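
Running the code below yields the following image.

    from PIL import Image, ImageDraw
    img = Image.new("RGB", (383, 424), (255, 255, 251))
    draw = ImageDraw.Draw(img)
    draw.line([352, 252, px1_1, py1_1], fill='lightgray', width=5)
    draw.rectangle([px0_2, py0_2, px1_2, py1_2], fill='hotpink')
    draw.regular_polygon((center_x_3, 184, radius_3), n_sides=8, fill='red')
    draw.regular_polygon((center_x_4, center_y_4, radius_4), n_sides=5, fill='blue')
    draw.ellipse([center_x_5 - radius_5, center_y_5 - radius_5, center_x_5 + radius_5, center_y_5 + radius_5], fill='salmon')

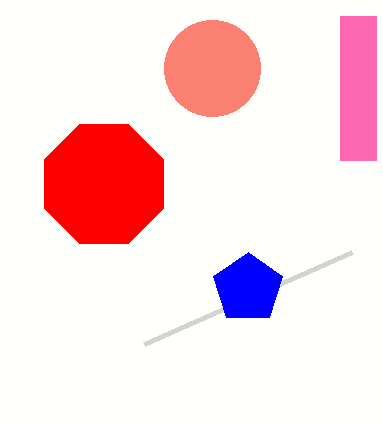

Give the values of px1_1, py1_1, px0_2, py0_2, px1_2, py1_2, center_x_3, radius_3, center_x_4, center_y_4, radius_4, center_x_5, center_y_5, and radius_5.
px1_1 = 144
py1_1 = 344
px0_2 = 340
py0_2 = 16
px1_2 = 376
py1_2 = 160
center_x_3 = 104
radius_3 = 64
center_x_4 = 248
center_y_4 = 288
radius_4 = 36
center_x_5 = 212
center_y_5 = 68
radius_5 = 48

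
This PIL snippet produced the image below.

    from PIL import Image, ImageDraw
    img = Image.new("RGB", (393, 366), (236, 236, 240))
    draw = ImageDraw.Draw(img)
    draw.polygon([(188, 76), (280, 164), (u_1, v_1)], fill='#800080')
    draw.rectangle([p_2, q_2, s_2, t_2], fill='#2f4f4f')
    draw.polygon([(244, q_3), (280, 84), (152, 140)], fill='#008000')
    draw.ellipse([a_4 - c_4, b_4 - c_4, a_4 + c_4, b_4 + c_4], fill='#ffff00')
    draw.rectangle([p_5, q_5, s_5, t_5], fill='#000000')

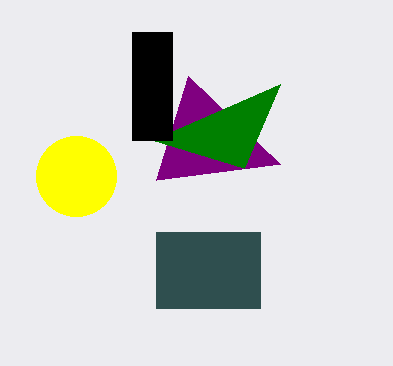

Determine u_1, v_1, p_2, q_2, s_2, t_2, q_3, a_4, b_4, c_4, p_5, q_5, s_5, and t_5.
u_1 = 156, v_1 = 180, p_2 = 156, q_2 = 232, s_2 = 260, t_2 = 308, q_3 = 168, a_4 = 76, b_4 = 176, c_4 = 40, p_5 = 132, q_5 = 32, s_5 = 172, t_5 = 140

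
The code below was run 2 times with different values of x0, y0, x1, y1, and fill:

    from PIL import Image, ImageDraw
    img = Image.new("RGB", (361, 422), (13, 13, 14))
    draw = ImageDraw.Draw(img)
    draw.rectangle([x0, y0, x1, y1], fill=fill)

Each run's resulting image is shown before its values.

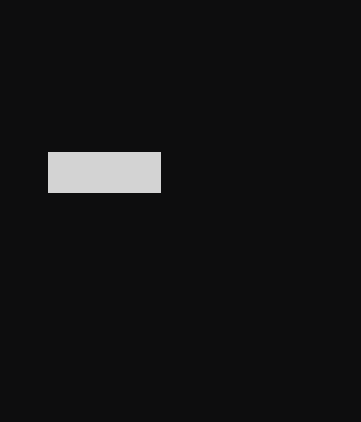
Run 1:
x0 = 48; y0 = 152; x1 = 160; y1 = 192; fill = 'lightgray'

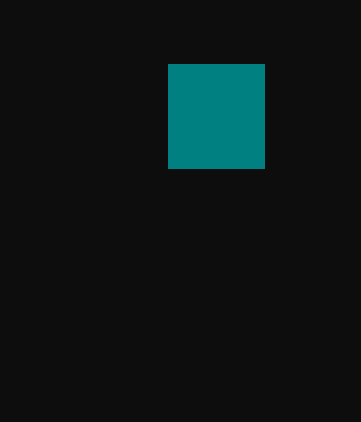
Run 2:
x0 = 168, y0 = 64, x1 = 264, y1 = 168, fill = 'teal'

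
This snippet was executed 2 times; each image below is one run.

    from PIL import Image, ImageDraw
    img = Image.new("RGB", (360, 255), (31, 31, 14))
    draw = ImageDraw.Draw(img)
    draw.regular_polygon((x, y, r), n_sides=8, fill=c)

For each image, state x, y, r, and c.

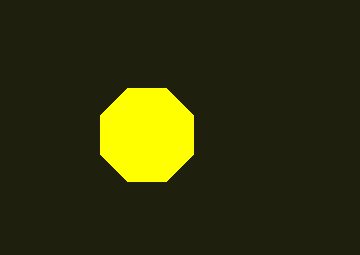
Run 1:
x = 147
y = 135
r = 50
c = 'yellow'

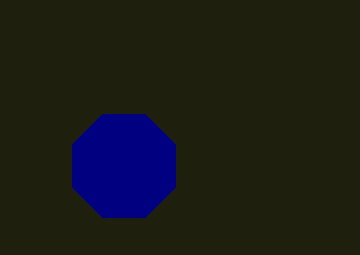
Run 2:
x = 124; y = 166; r = 56; c = 'navy'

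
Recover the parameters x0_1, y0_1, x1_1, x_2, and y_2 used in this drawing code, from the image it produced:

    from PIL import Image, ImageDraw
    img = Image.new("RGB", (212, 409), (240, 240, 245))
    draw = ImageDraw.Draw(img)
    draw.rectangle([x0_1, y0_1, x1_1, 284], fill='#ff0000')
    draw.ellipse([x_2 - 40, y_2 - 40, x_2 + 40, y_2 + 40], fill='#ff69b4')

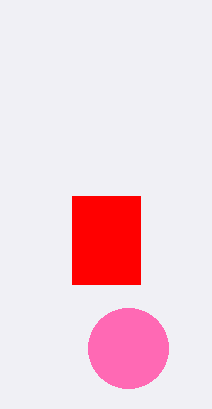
x0_1 = 72, y0_1 = 196, x1_1 = 140, x_2 = 128, y_2 = 348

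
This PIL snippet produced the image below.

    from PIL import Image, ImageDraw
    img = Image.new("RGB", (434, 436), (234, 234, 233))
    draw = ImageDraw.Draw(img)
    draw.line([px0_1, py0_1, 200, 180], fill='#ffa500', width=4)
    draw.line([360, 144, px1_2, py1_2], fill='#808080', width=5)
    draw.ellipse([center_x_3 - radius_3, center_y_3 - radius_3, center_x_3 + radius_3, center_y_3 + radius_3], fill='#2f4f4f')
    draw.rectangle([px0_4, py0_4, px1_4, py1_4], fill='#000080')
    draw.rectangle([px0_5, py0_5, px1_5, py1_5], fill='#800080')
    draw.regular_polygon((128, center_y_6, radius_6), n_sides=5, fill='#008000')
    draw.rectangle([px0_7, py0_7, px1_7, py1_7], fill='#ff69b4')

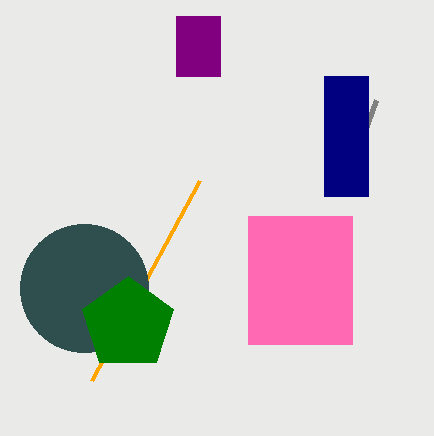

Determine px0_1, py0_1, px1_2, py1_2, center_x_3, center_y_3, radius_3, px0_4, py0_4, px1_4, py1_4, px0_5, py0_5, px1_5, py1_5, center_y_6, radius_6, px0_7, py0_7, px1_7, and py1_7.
px0_1 = 92, py0_1 = 380, px1_2 = 376, py1_2 = 100, center_x_3 = 84, center_y_3 = 288, radius_3 = 64, px0_4 = 324, py0_4 = 76, px1_4 = 368, py1_4 = 196, px0_5 = 176, py0_5 = 16, px1_5 = 220, py1_5 = 76, center_y_6 = 324, radius_6 = 48, px0_7 = 248, py0_7 = 216, px1_7 = 352, py1_7 = 344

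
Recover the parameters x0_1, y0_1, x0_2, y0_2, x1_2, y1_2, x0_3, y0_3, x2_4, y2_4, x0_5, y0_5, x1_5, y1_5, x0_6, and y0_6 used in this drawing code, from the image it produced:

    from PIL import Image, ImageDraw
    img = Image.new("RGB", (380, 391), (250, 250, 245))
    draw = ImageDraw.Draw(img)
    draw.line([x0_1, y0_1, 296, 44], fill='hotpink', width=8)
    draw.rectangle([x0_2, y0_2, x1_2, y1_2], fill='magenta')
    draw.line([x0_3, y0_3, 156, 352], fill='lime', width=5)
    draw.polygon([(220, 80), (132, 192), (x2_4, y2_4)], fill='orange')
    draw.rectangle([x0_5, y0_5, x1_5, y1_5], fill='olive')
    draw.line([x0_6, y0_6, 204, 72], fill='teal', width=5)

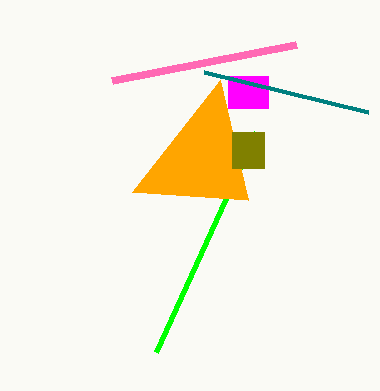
x0_1 = 112; y0_1 = 80; x0_2 = 228; y0_2 = 76; x1_2 = 268; y1_2 = 108; x0_3 = 256; y0_3 = 132; x2_4 = 248; y2_4 = 200; x0_5 = 232; y0_5 = 132; x1_5 = 264; y1_5 = 168; x0_6 = 368; y0_6 = 112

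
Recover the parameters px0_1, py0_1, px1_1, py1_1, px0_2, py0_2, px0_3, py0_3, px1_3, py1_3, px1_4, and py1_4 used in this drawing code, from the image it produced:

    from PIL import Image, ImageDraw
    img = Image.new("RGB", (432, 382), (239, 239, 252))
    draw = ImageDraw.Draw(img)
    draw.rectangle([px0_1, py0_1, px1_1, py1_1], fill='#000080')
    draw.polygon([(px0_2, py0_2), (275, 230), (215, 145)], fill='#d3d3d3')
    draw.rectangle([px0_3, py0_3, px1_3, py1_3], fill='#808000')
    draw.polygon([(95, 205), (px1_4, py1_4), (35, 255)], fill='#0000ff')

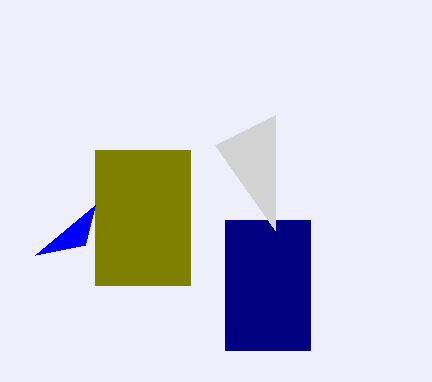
px0_1 = 225; py0_1 = 220; px1_1 = 310; py1_1 = 350; px0_2 = 275; py0_2 = 115; px0_3 = 95; py0_3 = 150; px1_3 = 190; py1_3 = 285; px1_4 = 85; py1_4 = 245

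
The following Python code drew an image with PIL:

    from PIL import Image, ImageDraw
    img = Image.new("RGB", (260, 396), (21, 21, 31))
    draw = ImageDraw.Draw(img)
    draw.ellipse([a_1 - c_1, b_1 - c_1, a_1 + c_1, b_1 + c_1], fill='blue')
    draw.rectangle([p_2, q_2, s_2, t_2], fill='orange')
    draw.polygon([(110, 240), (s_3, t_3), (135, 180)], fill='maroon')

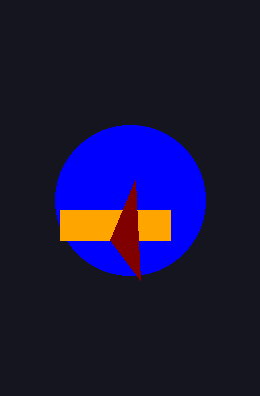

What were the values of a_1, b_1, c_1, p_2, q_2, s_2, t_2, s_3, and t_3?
a_1 = 130
b_1 = 200
c_1 = 75
p_2 = 60
q_2 = 210
s_2 = 170
t_2 = 240
s_3 = 140
t_3 = 280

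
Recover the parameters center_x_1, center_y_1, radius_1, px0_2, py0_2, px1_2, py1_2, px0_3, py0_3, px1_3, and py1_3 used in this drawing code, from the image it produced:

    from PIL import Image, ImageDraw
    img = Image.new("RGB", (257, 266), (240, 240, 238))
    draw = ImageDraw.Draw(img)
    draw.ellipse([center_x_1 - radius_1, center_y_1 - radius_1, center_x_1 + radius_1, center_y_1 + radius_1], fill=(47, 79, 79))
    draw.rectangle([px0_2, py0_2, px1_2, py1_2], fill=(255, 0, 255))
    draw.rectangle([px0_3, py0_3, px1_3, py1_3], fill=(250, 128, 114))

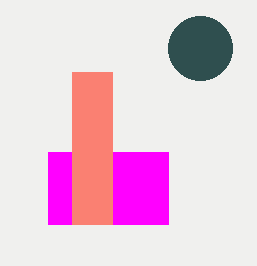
center_x_1 = 200; center_y_1 = 48; radius_1 = 32; px0_2 = 48; py0_2 = 152; px1_2 = 168; py1_2 = 224; px0_3 = 72; py0_3 = 72; px1_3 = 112; py1_3 = 224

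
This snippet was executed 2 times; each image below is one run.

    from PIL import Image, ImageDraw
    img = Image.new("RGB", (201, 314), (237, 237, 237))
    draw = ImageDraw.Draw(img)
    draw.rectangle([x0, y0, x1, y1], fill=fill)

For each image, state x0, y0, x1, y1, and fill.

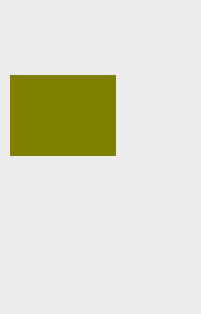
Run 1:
x0 = 10
y0 = 75
x1 = 115
y1 = 155
fill = 'olive'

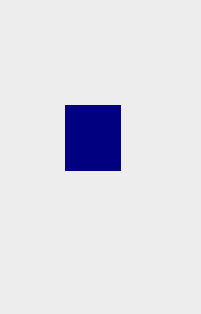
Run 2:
x0 = 65; y0 = 105; x1 = 120; y1 = 170; fill = 'navy'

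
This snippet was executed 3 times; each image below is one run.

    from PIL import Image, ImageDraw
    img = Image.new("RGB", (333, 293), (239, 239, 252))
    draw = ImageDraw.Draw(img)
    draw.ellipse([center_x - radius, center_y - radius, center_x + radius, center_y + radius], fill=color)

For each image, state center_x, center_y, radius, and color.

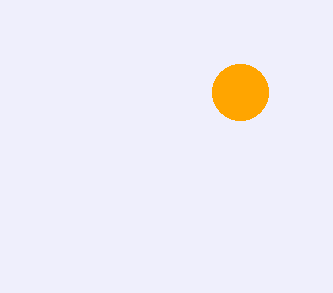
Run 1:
center_x = 240, center_y = 92, radius = 28, color = 'orange'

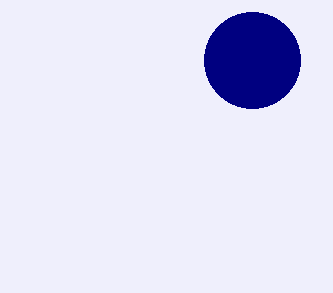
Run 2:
center_x = 252
center_y = 60
radius = 48
color = 'navy'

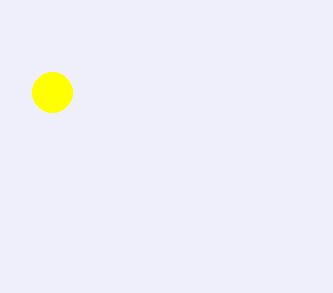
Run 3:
center_x = 52, center_y = 92, radius = 20, color = 'yellow'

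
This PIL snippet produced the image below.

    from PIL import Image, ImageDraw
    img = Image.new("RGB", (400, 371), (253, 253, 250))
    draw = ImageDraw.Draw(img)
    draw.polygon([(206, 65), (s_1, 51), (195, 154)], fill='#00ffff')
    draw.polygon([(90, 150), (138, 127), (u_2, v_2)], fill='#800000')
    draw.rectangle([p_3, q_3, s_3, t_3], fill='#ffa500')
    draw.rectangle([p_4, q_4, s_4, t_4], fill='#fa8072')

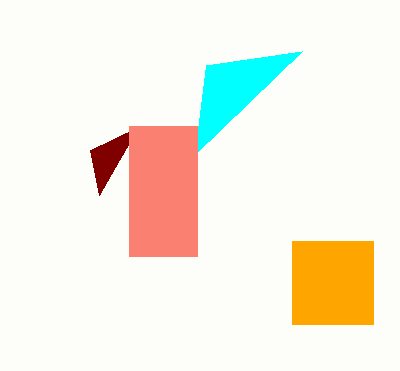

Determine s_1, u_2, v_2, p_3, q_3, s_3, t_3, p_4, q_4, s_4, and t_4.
s_1 = 302; u_2 = 99; v_2 = 195; p_3 = 292; q_3 = 241; s_3 = 373; t_3 = 324; p_4 = 129; q_4 = 126; s_4 = 197; t_4 = 256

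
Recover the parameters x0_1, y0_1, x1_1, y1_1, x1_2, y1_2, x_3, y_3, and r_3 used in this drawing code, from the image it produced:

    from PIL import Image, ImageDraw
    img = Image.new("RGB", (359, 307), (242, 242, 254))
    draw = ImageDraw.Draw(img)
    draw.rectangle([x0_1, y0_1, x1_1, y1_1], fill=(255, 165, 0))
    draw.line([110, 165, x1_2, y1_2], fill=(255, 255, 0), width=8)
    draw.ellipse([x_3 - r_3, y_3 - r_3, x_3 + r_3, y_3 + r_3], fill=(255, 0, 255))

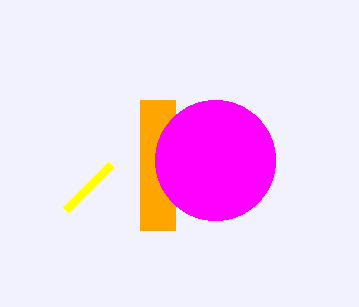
x0_1 = 140; y0_1 = 100; x1_1 = 175; y1_1 = 230; x1_2 = 65; y1_2 = 210; x_3 = 215; y_3 = 160; r_3 = 60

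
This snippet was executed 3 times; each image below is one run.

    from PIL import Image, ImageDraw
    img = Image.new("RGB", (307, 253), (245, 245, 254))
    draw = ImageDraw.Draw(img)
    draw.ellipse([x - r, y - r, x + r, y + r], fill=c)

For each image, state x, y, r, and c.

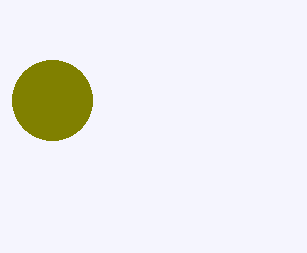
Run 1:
x = 52; y = 100; r = 40; c = 'olive'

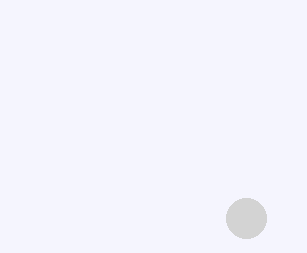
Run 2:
x = 246
y = 218
r = 20
c = 'lightgray'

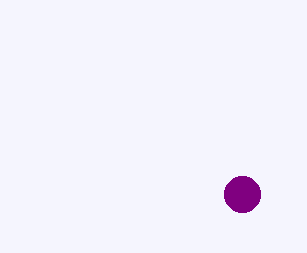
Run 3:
x = 242, y = 194, r = 18, c = 'purple'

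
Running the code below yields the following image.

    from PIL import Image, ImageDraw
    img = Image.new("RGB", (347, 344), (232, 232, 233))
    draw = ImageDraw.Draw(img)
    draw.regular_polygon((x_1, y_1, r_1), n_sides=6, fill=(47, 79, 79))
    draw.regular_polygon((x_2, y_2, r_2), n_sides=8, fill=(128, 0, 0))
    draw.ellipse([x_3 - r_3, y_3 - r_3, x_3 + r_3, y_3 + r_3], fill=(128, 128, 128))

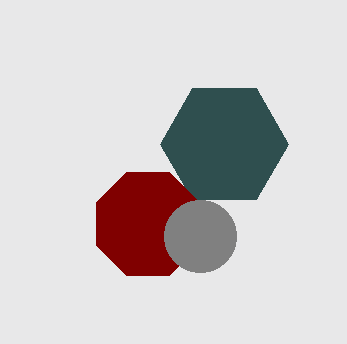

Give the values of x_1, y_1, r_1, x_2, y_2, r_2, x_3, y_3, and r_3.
x_1 = 224; y_1 = 144; r_1 = 64; x_2 = 148; y_2 = 224; r_2 = 56; x_3 = 200; y_3 = 236; r_3 = 36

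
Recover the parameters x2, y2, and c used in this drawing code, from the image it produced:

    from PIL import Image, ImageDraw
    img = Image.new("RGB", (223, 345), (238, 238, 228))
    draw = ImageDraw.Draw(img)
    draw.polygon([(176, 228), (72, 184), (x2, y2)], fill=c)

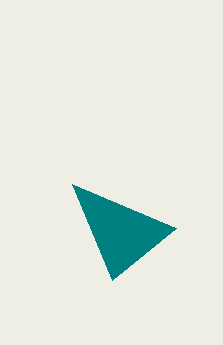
x2 = 112, y2 = 280, c = 'teal'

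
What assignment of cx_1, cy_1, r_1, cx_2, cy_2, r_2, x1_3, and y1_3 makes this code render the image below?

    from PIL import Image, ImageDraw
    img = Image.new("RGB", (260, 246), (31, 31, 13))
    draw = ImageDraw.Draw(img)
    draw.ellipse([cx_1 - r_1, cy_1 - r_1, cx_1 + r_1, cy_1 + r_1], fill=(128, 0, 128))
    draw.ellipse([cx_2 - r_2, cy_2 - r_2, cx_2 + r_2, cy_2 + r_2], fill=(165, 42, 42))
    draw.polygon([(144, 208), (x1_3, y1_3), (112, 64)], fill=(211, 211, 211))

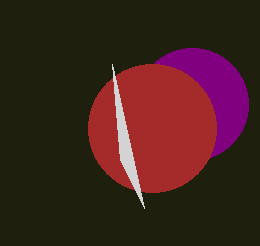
cx_1 = 192, cy_1 = 104, r_1 = 56, cx_2 = 152, cy_2 = 128, r_2 = 64, x1_3 = 120, y1_3 = 160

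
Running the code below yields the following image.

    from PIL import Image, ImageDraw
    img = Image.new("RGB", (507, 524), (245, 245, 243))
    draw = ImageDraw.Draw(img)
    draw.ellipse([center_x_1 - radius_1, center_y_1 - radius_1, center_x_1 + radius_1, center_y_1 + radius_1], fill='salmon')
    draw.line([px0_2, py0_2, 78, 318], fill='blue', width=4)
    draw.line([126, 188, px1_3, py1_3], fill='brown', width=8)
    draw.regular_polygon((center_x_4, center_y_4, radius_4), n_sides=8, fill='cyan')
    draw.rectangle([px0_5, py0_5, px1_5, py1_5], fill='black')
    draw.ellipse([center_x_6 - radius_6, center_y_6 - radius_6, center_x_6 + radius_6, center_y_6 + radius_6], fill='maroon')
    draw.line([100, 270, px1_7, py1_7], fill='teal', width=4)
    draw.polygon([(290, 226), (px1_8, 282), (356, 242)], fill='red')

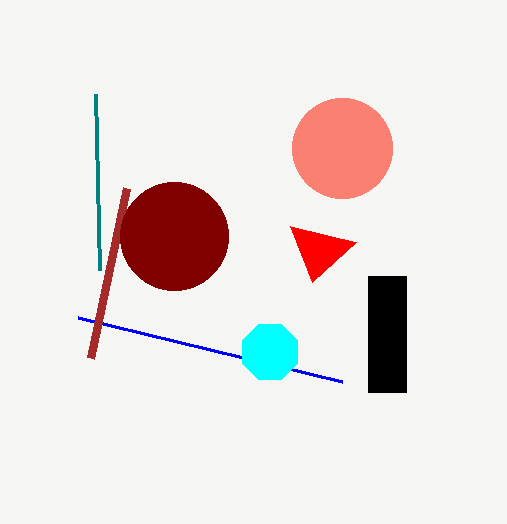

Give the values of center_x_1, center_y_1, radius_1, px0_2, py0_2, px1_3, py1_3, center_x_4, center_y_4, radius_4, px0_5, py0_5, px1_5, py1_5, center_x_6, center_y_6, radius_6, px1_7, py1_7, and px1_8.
center_x_1 = 342, center_y_1 = 148, radius_1 = 50, px0_2 = 342, py0_2 = 382, px1_3 = 90, py1_3 = 358, center_x_4 = 270, center_y_4 = 352, radius_4 = 30, px0_5 = 368, py0_5 = 276, px1_5 = 406, py1_5 = 392, center_x_6 = 174, center_y_6 = 236, radius_6 = 54, px1_7 = 96, py1_7 = 94, px1_8 = 312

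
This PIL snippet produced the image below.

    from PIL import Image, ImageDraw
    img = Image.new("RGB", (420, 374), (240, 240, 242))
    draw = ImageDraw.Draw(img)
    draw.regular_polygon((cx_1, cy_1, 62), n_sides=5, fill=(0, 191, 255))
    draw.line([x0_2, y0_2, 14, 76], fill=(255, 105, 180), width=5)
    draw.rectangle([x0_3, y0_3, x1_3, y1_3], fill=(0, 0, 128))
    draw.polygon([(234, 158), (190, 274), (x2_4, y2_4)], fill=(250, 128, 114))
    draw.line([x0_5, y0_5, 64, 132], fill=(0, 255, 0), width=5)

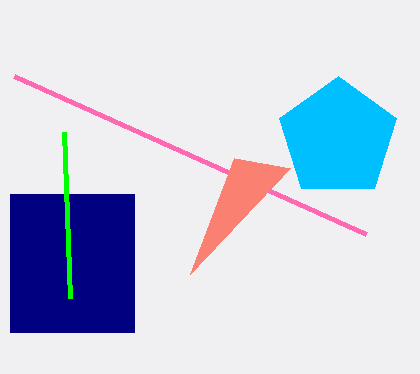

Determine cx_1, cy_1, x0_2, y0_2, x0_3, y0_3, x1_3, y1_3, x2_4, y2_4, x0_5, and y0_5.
cx_1 = 338
cy_1 = 138
x0_2 = 366
y0_2 = 234
x0_3 = 10
y0_3 = 194
x1_3 = 134
y1_3 = 332
x2_4 = 290
y2_4 = 168
x0_5 = 70
y0_5 = 298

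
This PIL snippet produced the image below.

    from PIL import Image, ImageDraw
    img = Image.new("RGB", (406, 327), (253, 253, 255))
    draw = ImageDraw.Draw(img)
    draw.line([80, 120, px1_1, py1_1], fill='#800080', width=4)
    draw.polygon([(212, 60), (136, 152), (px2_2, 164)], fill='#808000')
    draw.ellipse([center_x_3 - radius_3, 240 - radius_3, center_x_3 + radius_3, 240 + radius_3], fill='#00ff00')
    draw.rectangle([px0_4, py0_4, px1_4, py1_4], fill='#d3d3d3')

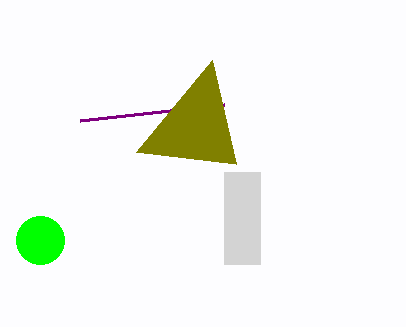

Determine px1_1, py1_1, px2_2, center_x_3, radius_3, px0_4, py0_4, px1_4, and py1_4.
px1_1 = 224
py1_1 = 104
px2_2 = 236
center_x_3 = 40
radius_3 = 24
px0_4 = 224
py0_4 = 172
px1_4 = 260
py1_4 = 264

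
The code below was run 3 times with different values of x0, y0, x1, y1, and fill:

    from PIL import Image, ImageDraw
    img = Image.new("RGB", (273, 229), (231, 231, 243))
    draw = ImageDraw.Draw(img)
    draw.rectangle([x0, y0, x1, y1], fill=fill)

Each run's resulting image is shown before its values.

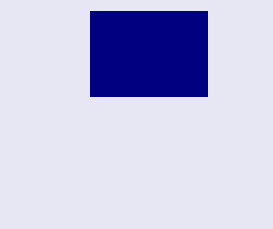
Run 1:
x0 = 90, y0 = 11, x1 = 207, y1 = 96, fill = 'navy'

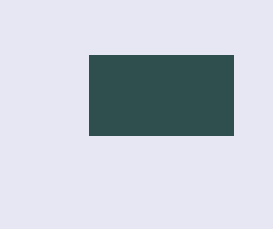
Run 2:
x0 = 89
y0 = 55
x1 = 233
y1 = 135
fill = 'darkslategray'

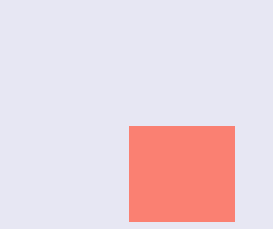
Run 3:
x0 = 129
y0 = 126
x1 = 234
y1 = 221
fill = 'salmon'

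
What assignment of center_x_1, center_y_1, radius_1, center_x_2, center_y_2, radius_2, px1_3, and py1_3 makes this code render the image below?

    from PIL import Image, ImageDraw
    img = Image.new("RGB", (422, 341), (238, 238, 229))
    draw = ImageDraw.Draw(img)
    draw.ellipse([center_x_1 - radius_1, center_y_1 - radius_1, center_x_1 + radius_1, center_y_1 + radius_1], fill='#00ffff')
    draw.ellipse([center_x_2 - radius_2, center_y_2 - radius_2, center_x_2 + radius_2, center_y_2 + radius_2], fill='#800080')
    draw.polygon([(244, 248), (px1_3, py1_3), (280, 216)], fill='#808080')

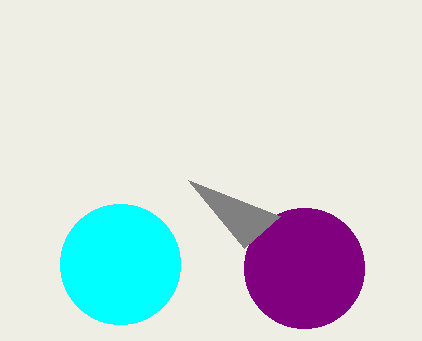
center_x_1 = 120
center_y_1 = 264
radius_1 = 60
center_x_2 = 304
center_y_2 = 268
radius_2 = 60
px1_3 = 188
py1_3 = 180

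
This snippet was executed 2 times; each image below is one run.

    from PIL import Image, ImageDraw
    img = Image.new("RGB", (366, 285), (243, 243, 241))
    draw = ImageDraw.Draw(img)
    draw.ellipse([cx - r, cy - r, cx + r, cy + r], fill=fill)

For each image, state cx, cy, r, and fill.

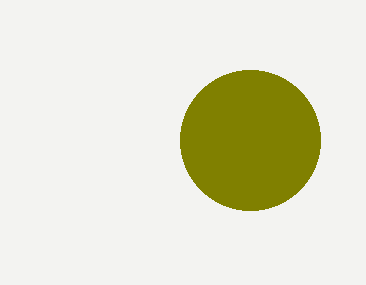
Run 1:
cx = 250
cy = 140
r = 70
fill = 'olive'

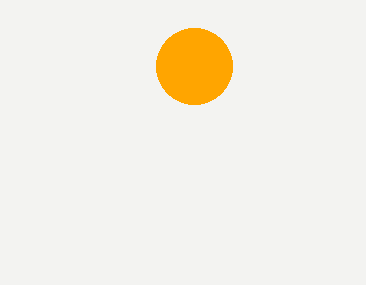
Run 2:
cx = 194; cy = 66; r = 38; fill = 'orange'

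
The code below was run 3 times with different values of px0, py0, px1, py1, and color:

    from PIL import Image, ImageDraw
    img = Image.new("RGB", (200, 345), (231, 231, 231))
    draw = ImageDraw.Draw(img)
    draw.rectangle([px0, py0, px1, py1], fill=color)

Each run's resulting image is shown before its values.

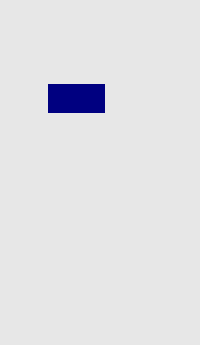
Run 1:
px0 = 48
py0 = 84
px1 = 104
py1 = 112
color = 'navy'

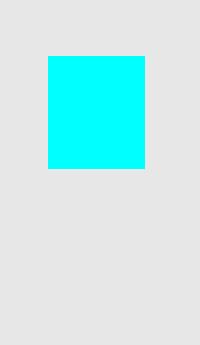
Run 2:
px0 = 48; py0 = 56; px1 = 144; py1 = 168; color = 'cyan'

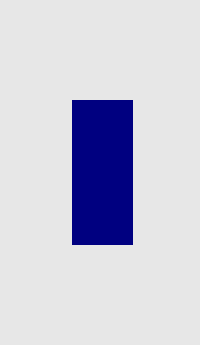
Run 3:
px0 = 72, py0 = 100, px1 = 132, py1 = 244, color = 'navy'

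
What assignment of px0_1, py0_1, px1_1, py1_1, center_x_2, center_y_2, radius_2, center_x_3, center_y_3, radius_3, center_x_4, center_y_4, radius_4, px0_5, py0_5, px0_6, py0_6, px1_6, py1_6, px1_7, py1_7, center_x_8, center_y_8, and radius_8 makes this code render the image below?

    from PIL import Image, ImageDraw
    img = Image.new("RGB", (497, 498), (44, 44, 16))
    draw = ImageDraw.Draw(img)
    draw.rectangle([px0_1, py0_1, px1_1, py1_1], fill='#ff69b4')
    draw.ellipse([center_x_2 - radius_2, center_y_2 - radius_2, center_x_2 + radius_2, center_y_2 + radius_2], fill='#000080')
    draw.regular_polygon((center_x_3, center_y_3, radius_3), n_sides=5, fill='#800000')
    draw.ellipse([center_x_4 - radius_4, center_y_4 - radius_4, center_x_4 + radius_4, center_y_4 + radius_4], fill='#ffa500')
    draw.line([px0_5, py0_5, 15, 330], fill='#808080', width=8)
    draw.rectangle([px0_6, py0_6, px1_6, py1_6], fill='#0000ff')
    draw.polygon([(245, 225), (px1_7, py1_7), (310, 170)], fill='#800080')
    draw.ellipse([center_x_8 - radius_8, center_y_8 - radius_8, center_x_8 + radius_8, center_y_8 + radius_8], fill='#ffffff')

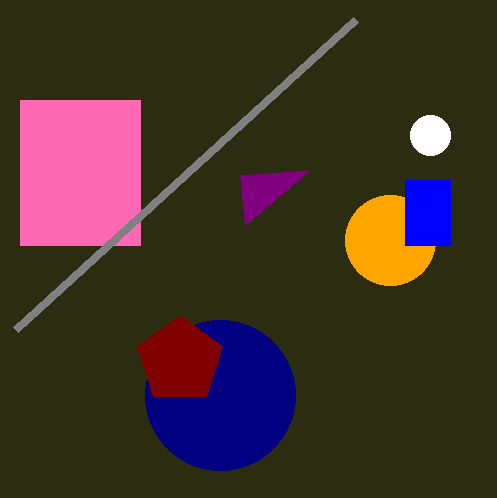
px0_1 = 20, py0_1 = 100, px1_1 = 140, py1_1 = 245, center_x_2 = 220, center_y_2 = 395, radius_2 = 75, center_x_3 = 180, center_y_3 = 360, radius_3 = 45, center_x_4 = 390, center_y_4 = 240, radius_4 = 45, px0_5 = 355, py0_5 = 20, px0_6 = 405, py0_6 = 180, px1_6 = 450, py1_6 = 245, px1_7 = 240, py1_7 = 175, center_x_8 = 430, center_y_8 = 135, radius_8 = 20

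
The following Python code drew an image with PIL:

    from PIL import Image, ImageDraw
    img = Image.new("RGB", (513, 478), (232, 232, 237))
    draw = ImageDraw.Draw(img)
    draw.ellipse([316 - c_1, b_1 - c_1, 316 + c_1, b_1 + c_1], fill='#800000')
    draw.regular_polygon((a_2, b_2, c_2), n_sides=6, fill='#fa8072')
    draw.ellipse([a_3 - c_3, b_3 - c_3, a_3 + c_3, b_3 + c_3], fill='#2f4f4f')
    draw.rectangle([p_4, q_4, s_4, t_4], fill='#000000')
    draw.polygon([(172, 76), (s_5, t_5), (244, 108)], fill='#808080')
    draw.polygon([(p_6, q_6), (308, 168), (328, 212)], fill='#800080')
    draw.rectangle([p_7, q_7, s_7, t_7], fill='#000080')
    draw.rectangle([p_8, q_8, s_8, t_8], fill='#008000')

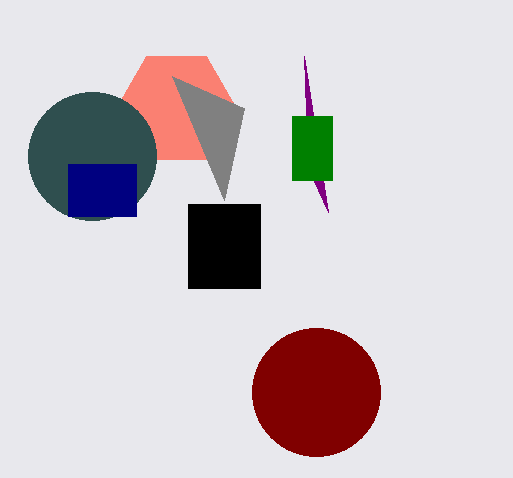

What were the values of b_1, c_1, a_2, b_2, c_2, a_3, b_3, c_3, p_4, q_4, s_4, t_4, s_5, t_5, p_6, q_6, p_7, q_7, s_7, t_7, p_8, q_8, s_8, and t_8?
b_1 = 392, c_1 = 64, a_2 = 176, b_2 = 108, c_2 = 60, a_3 = 92, b_3 = 156, c_3 = 64, p_4 = 188, q_4 = 204, s_4 = 260, t_4 = 288, s_5 = 224, t_5 = 200, p_6 = 304, q_6 = 56, p_7 = 68, q_7 = 164, s_7 = 136, t_7 = 216, p_8 = 292, q_8 = 116, s_8 = 332, t_8 = 180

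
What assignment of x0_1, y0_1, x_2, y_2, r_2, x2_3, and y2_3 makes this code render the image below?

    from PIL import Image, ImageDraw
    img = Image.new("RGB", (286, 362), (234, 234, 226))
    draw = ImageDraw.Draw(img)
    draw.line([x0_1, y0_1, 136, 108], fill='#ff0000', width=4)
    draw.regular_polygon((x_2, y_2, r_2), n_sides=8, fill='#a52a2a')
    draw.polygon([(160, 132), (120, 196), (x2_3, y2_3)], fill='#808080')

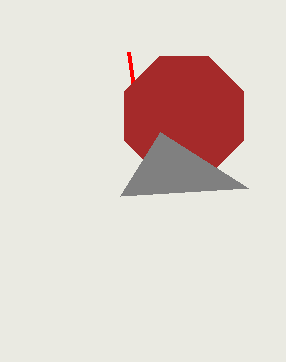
x0_1 = 128, y0_1 = 52, x_2 = 184, y_2 = 116, r_2 = 64, x2_3 = 248, y2_3 = 188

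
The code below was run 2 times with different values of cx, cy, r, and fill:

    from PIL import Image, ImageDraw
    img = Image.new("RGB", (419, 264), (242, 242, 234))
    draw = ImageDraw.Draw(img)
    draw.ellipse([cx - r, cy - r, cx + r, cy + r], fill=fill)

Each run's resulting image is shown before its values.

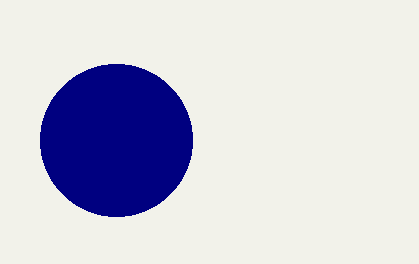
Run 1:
cx = 116, cy = 140, r = 76, fill = 'navy'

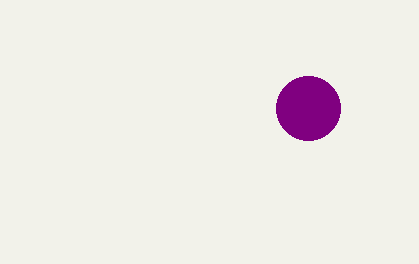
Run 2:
cx = 308, cy = 108, r = 32, fill = 'purple'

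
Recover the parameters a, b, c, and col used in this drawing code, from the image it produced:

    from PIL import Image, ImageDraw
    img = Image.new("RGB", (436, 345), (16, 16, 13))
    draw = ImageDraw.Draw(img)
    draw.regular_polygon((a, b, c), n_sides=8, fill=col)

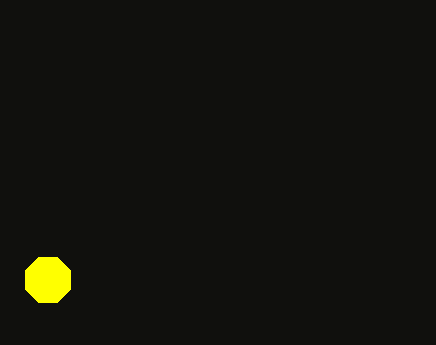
a = 48, b = 280, c = 24, col = 'yellow'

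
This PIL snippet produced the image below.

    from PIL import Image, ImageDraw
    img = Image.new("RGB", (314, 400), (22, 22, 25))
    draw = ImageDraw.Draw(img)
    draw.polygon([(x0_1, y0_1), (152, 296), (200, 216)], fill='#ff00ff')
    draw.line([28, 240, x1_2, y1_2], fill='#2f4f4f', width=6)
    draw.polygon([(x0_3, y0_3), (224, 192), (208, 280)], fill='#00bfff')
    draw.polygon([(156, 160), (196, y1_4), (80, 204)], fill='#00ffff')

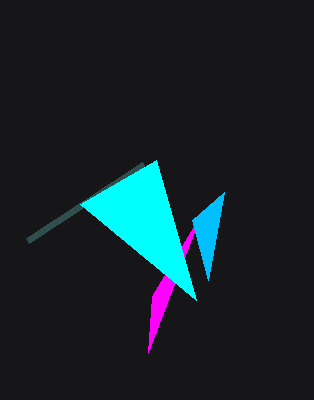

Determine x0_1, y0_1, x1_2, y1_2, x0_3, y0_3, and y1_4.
x0_1 = 148, y0_1 = 352, x1_2 = 144, y1_2 = 164, x0_3 = 192, y0_3 = 220, y1_4 = 300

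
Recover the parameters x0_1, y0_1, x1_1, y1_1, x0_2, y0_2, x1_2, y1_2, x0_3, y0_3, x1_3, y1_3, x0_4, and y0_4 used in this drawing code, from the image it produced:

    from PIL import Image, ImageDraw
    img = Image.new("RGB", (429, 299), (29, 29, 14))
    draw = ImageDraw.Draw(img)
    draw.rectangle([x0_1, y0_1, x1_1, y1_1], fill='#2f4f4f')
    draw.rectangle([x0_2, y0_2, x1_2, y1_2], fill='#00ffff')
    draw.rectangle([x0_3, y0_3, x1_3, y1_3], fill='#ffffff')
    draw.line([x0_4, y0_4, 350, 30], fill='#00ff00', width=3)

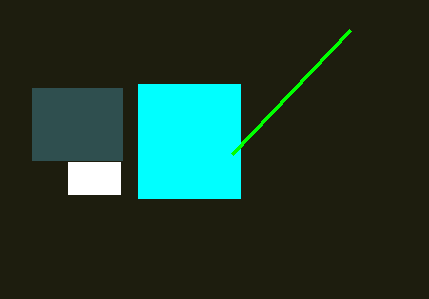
x0_1 = 32, y0_1 = 88, x1_1 = 122, y1_1 = 160, x0_2 = 138, y0_2 = 84, x1_2 = 240, y1_2 = 198, x0_3 = 68, y0_3 = 162, x1_3 = 120, y1_3 = 194, x0_4 = 232, y0_4 = 154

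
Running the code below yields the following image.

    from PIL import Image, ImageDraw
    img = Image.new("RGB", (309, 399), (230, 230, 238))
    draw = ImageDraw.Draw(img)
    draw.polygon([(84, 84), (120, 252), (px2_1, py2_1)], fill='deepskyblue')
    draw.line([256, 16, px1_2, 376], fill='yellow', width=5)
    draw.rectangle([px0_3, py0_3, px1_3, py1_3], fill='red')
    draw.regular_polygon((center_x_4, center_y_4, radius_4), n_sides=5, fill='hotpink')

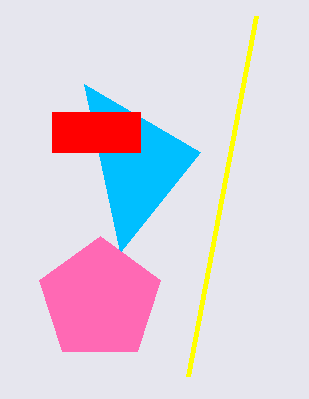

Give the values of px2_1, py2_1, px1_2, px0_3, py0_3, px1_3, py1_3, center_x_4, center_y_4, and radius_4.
px2_1 = 200; py2_1 = 152; px1_2 = 188; px0_3 = 52; py0_3 = 112; px1_3 = 140; py1_3 = 152; center_x_4 = 100; center_y_4 = 300; radius_4 = 64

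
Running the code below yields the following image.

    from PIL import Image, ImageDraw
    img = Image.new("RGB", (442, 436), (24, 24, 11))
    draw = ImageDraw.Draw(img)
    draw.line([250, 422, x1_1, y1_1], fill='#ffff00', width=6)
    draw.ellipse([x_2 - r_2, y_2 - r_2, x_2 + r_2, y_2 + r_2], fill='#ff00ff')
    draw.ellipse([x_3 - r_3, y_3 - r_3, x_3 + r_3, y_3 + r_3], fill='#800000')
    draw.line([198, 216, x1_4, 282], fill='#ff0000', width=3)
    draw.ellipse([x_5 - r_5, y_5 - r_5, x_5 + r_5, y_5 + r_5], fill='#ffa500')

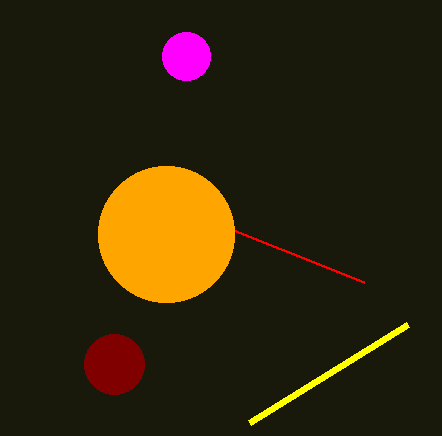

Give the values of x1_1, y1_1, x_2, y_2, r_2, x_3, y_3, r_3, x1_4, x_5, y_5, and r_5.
x1_1 = 408, y1_1 = 324, x_2 = 186, y_2 = 56, r_2 = 24, x_3 = 114, y_3 = 364, r_3 = 30, x1_4 = 364, x_5 = 166, y_5 = 234, r_5 = 68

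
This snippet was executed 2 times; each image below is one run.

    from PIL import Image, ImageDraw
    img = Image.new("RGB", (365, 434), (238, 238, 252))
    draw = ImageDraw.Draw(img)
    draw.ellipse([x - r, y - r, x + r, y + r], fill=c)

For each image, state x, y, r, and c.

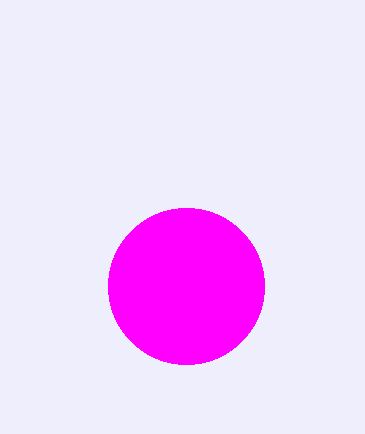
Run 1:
x = 186
y = 286
r = 78
c = 'magenta'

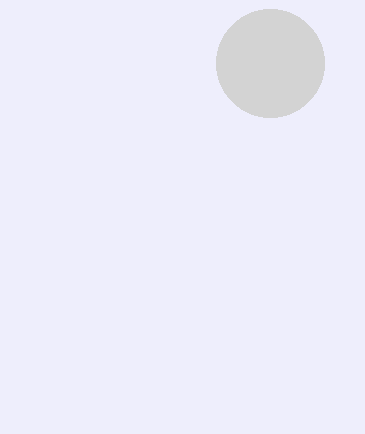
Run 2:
x = 270; y = 63; r = 54; c = 'lightgray'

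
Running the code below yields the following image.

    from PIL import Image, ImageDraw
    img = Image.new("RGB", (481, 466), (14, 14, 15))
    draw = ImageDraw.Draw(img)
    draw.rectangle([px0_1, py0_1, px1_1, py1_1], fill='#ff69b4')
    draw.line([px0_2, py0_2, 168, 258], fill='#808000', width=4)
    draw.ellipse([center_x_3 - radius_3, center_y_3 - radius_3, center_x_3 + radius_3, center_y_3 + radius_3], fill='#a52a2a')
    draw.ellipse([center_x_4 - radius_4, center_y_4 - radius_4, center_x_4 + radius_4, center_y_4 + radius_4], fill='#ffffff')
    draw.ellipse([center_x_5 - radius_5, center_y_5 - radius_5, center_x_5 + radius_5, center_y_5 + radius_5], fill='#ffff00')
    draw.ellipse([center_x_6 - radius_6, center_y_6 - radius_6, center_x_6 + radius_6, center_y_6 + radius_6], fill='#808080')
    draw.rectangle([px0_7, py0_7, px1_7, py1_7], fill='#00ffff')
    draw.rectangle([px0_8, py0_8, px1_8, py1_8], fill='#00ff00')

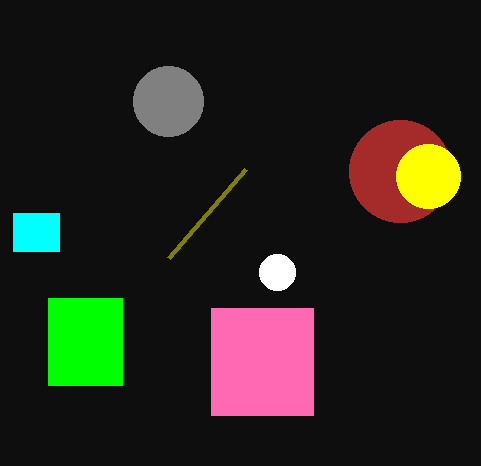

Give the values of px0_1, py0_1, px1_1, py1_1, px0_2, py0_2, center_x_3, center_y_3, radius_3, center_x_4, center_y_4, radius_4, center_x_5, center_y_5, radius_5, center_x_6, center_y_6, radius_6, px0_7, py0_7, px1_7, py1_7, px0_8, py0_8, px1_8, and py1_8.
px0_1 = 211; py0_1 = 308; px1_1 = 313; py1_1 = 415; px0_2 = 245; py0_2 = 169; center_x_3 = 400; center_y_3 = 171; radius_3 = 51; center_x_4 = 277; center_y_4 = 272; radius_4 = 18; center_x_5 = 428; center_y_5 = 176; radius_5 = 32; center_x_6 = 168; center_y_6 = 101; radius_6 = 35; px0_7 = 13; py0_7 = 213; px1_7 = 59; py1_7 = 251; px0_8 = 48; py0_8 = 298; px1_8 = 122; py1_8 = 385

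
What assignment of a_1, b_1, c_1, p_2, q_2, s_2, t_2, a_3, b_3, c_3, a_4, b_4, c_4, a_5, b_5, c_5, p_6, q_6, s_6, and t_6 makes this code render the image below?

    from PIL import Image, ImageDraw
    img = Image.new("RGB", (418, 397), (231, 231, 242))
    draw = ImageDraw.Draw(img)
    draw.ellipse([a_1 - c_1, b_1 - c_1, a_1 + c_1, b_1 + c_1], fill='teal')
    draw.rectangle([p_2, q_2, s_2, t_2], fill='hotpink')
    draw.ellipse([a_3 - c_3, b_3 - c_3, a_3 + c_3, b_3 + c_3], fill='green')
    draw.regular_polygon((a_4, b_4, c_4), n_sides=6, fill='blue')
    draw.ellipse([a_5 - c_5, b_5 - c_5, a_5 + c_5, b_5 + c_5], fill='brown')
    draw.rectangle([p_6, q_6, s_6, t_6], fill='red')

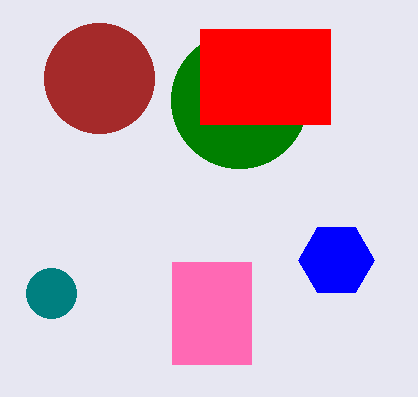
a_1 = 51
b_1 = 293
c_1 = 25
p_2 = 172
q_2 = 262
s_2 = 251
t_2 = 364
a_3 = 239
b_3 = 100
c_3 = 68
a_4 = 336
b_4 = 260
c_4 = 38
a_5 = 99
b_5 = 78
c_5 = 55
p_6 = 200
q_6 = 29
s_6 = 330
t_6 = 124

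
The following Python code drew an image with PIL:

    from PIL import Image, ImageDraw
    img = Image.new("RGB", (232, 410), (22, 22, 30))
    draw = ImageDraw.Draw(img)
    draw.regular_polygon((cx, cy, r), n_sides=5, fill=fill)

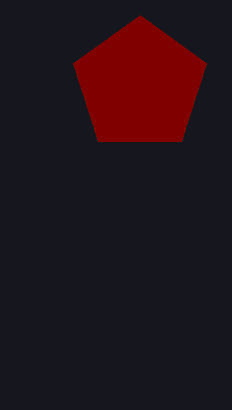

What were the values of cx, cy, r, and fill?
cx = 140; cy = 85; r = 70; fill = 'maroon'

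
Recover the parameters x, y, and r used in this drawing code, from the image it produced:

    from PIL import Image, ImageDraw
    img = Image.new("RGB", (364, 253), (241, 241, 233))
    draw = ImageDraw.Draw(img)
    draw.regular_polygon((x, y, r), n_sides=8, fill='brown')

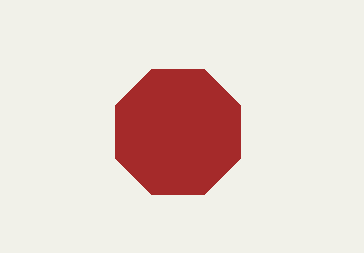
x = 178
y = 132
r = 68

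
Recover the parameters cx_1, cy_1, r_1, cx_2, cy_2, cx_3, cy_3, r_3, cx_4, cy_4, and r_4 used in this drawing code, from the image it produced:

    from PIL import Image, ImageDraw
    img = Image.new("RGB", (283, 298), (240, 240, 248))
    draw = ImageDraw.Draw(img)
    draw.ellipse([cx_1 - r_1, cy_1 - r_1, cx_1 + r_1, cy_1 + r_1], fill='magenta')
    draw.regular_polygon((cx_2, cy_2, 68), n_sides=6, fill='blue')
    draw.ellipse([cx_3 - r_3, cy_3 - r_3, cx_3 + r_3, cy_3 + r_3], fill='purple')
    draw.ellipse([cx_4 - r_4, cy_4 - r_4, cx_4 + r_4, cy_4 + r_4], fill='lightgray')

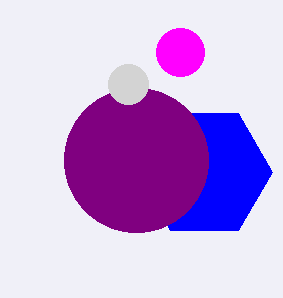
cx_1 = 180
cy_1 = 52
r_1 = 24
cx_2 = 204
cy_2 = 172
cx_3 = 136
cy_3 = 160
r_3 = 72
cx_4 = 128
cy_4 = 84
r_4 = 20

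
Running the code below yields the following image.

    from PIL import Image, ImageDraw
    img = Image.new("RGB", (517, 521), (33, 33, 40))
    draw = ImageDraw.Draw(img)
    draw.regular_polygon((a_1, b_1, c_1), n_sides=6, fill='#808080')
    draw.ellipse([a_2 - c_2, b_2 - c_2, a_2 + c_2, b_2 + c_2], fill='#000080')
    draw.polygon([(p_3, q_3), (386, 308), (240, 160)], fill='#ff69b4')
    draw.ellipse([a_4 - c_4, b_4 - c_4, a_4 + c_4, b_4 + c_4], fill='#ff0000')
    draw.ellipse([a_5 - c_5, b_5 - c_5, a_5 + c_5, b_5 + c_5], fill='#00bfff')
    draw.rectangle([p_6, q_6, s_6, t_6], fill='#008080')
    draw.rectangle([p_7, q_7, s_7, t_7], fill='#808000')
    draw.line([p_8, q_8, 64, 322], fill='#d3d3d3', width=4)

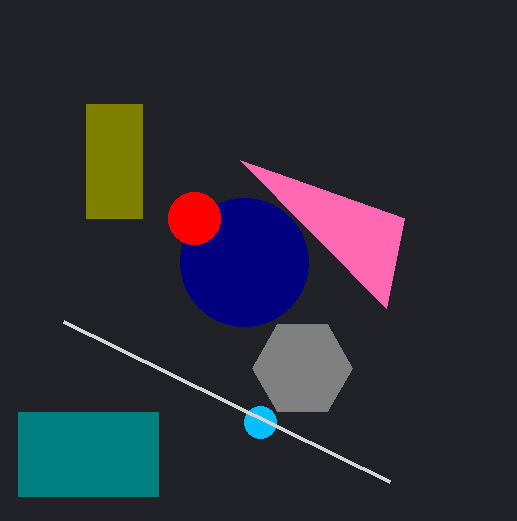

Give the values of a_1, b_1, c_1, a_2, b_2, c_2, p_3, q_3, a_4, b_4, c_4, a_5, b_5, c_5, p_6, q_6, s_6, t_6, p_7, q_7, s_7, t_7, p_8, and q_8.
a_1 = 302; b_1 = 368; c_1 = 50; a_2 = 244; b_2 = 262; c_2 = 64; p_3 = 404; q_3 = 218; a_4 = 194; b_4 = 218; c_4 = 26; a_5 = 260; b_5 = 422; c_5 = 16; p_6 = 18; q_6 = 412; s_6 = 158; t_6 = 496; p_7 = 86; q_7 = 104; s_7 = 142; t_7 = 218; p_8 = 390; q_8 = 482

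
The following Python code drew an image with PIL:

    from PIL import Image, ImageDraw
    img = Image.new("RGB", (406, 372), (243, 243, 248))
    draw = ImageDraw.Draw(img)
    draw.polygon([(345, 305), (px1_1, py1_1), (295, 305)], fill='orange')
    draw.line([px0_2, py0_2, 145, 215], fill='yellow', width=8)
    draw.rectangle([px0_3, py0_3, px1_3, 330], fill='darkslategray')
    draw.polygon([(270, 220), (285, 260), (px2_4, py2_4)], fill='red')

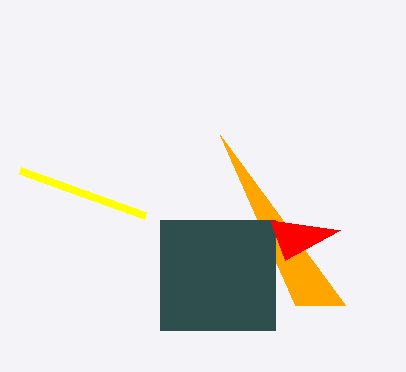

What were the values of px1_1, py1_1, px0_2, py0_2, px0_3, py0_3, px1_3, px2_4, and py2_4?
px1_1 = 220, py1_1 = 135, px0_2 = 20, py0_2 = 170, px0_3 = 160, py0_3 = 220, px1_3 = 275, px2_4 = 340, py2_4 = 230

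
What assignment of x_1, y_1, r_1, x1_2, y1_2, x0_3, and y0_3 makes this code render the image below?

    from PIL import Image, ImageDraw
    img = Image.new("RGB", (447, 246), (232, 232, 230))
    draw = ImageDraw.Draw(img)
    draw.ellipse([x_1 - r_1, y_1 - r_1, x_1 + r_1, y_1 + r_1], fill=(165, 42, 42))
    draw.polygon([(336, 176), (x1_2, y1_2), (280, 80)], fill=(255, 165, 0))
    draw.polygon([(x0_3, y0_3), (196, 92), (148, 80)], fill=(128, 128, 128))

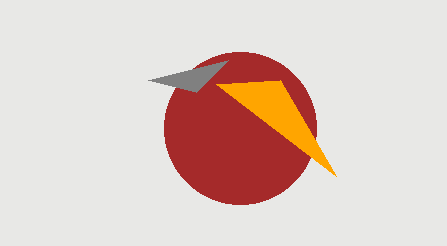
x_1 = 240, y_1 = 128, r_1 = 76, x1_2 = 216, y1_2 = 84, x0_3 = 228, y0_3 = 60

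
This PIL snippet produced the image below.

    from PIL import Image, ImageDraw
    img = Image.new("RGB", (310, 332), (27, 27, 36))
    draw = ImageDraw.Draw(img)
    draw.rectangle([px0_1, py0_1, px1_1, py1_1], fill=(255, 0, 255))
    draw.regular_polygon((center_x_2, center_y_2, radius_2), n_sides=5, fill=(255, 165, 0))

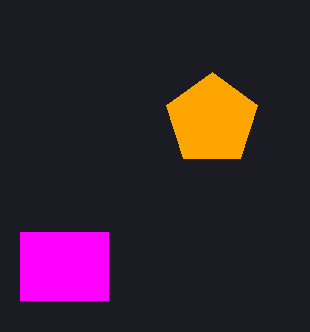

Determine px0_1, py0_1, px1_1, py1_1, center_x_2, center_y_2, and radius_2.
px0_1 = 20, py0_1 = 232, px1_1 = 108, py1_1 = 300, center_x_2 = 212, center_y_2 = 120, radius_2 = 48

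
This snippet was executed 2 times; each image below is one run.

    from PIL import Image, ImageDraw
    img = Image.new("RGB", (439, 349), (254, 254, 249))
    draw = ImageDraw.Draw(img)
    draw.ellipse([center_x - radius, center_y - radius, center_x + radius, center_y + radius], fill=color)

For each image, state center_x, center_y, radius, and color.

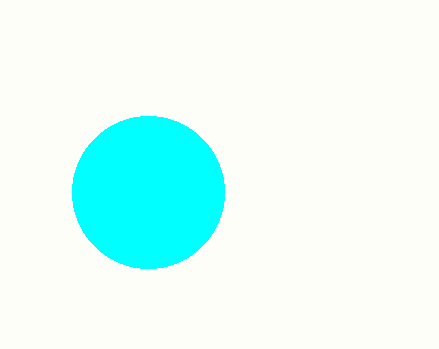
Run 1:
center_x = 148
center_y = 192
radius = 76
color = 'cyan'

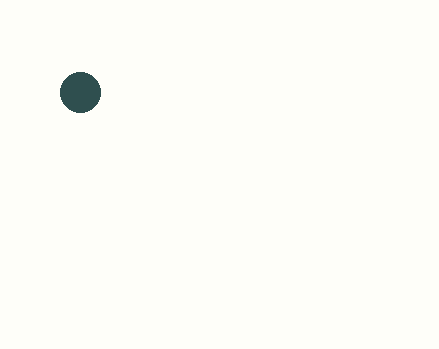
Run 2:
center_x = 80; center_y = 92; radius = 20; color = 'darkslategray'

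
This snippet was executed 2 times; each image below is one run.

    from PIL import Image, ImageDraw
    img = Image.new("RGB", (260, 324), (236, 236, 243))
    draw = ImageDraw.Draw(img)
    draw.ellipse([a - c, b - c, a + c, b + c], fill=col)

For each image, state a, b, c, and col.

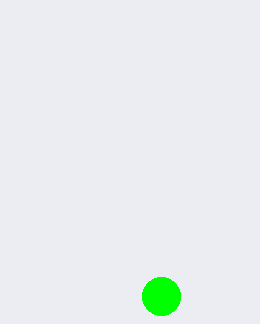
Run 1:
a = 161; b = 296; c = 19; col = 'lime'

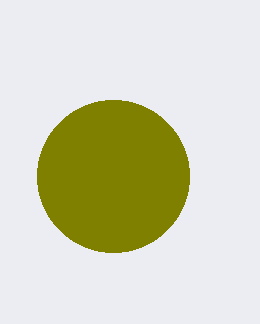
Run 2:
a = 113; b = 176; c = 76; col = 'olive'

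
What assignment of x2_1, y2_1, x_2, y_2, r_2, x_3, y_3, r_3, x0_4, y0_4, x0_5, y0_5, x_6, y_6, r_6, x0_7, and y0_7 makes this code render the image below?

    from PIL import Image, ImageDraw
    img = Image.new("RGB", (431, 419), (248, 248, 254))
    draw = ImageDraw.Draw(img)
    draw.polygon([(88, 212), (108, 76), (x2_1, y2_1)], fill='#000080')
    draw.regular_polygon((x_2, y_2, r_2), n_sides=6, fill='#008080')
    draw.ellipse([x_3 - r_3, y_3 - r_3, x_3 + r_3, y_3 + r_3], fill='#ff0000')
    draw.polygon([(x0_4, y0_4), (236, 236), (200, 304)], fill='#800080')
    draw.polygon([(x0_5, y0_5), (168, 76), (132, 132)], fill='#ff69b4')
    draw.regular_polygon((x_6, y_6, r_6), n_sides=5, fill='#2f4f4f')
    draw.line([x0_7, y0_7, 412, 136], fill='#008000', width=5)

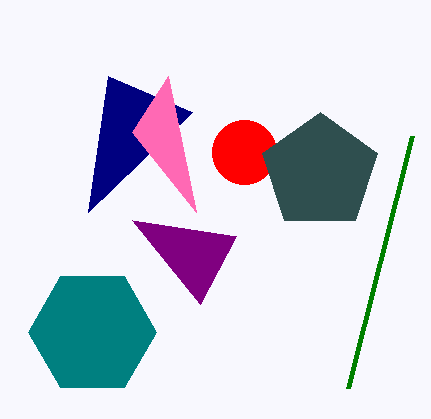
x2_1 = 192, y2_1 = 112, x_2 = 92, y_2 = 332, r_2 = 64, x_3 = 244, y_3 = 152, r_3 = 32, x0_4 = 132, y0_4 = 220, x0_5 = 196, y0_5 = 212, x_6 = 320, y_6 = 172, r_6 = 60, x0_7 = 348, y0_7 = 388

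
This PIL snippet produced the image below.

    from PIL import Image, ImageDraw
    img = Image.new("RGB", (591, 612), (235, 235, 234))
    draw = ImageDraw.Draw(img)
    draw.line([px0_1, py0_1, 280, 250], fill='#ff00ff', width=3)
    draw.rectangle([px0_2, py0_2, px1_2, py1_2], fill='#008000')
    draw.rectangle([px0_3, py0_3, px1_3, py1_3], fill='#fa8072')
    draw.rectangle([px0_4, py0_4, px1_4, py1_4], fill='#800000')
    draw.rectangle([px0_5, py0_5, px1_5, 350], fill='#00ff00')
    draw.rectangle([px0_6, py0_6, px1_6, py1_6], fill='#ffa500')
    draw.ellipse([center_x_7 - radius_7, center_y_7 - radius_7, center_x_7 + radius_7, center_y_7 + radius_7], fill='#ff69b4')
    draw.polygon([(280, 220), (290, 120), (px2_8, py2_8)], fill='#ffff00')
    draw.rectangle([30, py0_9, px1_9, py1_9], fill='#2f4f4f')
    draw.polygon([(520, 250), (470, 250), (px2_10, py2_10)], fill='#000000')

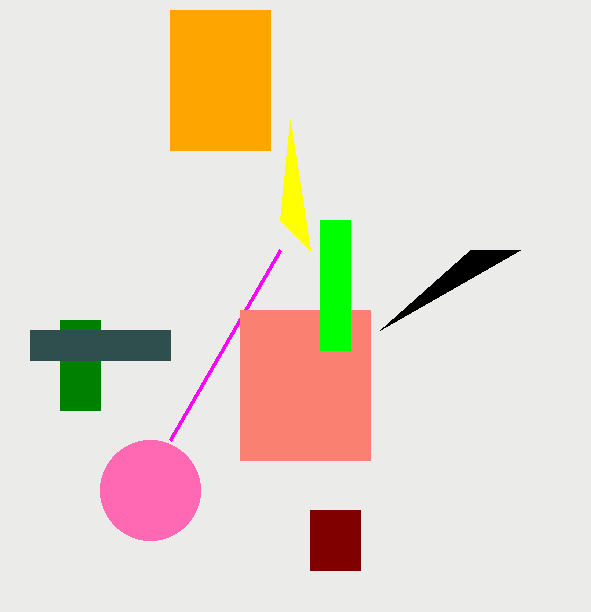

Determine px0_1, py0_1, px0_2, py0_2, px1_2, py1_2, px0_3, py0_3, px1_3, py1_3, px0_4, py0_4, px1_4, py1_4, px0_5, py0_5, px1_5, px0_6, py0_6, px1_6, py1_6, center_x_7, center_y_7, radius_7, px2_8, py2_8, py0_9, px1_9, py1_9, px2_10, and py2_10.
px0_1 = 170, py0_1 = 440, px0_2 = 60, py0_2 = 320, px1_2 = 100, py1_2 = 410, px0_3 = 240, py0_3 = 310, px1_3 = 370, py1_3 = 460, px0_4 = 310, py0_4 = 510, px1_4 = 360, py1_4 = 570, px0_5 = 320, py0_5 = 220, px1_5 = 350, px0_6 = 170, py0_6 = 10, px1_6 = 270, py1_6 = 150, center_x_7 = 150, center_y_7 = 490, radius_7 = 50, px2_8 = 310, py2_8 = 250, py0_9 = 330, px1_9 = 170, py1_9 = 360, px2_10 = 380, py2_10 = 330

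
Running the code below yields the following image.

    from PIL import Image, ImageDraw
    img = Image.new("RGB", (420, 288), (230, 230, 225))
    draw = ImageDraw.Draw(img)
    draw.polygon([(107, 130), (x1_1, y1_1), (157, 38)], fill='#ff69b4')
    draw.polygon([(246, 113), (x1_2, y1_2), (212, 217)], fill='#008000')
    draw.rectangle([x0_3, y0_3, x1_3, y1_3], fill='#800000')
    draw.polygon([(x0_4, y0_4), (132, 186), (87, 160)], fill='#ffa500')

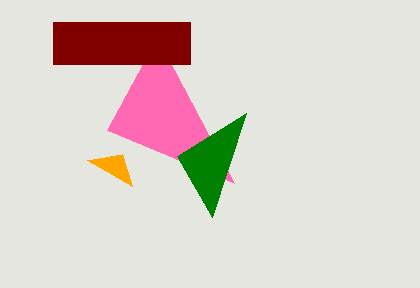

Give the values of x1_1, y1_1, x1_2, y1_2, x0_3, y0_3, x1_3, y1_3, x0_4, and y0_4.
x1_1 = 234; y1_1 = 183; x1_2 = 177; y1_2 = 156; x0_3 = 53; y0_3 = 22; x1_3 = 190; y1_3 = 64; x0_4 = 122; y0_4 = 154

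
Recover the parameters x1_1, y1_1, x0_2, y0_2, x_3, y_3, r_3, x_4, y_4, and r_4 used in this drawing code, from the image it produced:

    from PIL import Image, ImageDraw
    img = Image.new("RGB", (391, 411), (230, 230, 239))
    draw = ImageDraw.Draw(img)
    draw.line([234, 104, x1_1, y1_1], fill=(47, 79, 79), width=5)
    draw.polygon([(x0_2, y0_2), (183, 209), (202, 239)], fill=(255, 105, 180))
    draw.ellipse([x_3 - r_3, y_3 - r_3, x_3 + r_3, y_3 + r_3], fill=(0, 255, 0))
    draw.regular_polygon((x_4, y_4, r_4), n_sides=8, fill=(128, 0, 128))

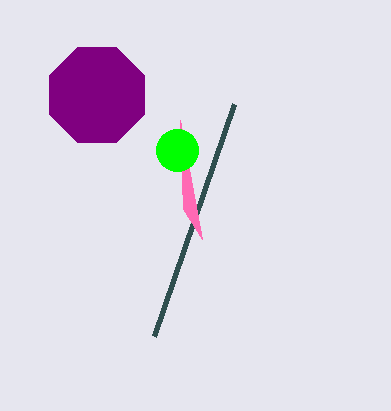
x1_1 = 154; y1_1 = 336; x0_2 = 180; y0_2 = 120; x_3 = 177; y_3 = 150; r_3 = 21; x_4 = 97; y_4 = 95; r_4 = 51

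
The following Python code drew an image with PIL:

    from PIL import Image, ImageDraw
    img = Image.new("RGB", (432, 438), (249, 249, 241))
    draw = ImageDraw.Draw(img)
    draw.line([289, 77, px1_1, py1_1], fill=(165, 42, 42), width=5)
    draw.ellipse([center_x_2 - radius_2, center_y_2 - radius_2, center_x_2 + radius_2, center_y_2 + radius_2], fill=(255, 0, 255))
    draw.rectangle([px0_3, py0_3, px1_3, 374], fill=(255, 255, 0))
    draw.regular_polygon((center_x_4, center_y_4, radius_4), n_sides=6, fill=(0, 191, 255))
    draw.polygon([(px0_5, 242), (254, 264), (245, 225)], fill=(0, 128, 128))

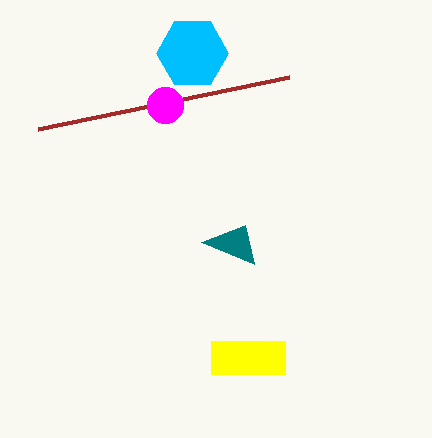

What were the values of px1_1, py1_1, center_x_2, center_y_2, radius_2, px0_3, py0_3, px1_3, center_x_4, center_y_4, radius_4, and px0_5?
px1_1 = 38
py1_1 = 129
center_x_2 = 165
center_y_2 = 105
radius_2 = 18
px0_3 = 211
py0_3 = 341
px1_3 = 285
center_x_4 = 192
center_y_4 = 53
radius_4 = 36
px0_5 = 201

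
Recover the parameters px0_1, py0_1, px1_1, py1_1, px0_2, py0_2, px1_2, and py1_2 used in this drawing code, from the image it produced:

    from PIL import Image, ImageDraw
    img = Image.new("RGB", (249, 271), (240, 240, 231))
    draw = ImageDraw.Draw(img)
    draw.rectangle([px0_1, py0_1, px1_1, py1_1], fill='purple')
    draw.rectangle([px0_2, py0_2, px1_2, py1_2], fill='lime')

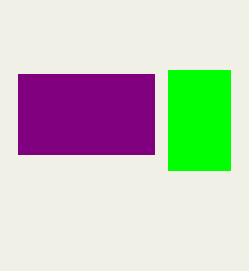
px0_1 = 18, py0_1 = 74, px1_1 = 154, py1_1 = 154, px0_2 = 168, py0_2 = 70, px1_2 = 230, py1_2 = 170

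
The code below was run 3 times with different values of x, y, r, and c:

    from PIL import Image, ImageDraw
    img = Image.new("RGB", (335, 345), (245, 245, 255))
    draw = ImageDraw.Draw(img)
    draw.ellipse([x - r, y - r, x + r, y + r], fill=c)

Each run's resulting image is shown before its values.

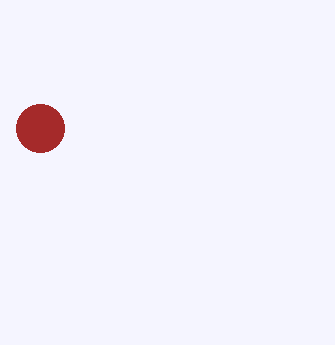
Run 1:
x = 40, y = 128, r = 24, c = 'brown'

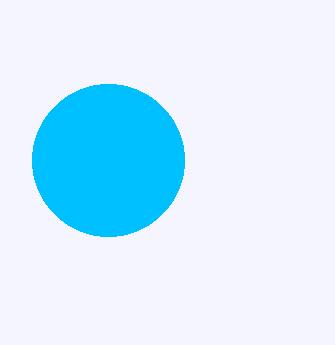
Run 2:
x = 108; y = 160; r = 76; c = 'deepskyblue'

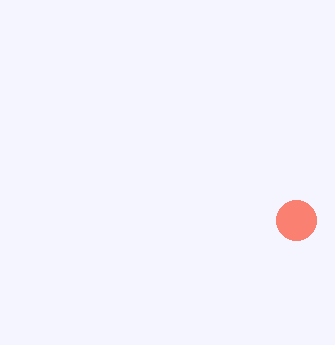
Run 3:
x = 296
y = 220
r = 20
c = 'salmon'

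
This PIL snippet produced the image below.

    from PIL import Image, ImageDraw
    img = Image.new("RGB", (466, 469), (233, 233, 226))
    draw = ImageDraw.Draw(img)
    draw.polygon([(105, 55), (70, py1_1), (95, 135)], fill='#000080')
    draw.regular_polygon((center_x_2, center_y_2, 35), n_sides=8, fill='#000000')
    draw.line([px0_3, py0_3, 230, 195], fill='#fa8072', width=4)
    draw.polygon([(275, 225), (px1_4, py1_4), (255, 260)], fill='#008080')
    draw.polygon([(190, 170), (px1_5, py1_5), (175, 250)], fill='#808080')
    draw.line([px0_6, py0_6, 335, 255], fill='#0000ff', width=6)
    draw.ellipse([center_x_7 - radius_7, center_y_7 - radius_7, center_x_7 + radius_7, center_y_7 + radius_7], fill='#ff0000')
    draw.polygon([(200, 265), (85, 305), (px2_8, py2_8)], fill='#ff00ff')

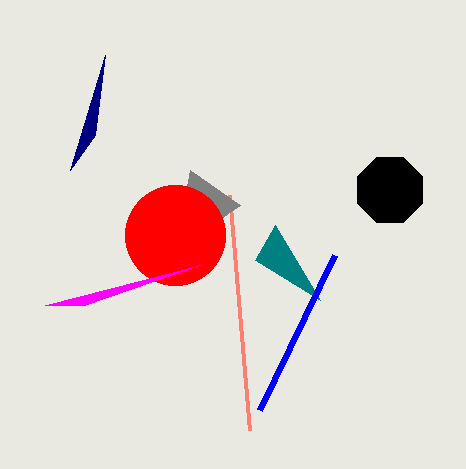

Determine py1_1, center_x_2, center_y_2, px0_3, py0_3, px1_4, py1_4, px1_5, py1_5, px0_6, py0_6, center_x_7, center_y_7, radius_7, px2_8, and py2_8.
py1_1 = 170
center_x_2 = 390
center_y_2 = 190
px0_3 = 250
py0_3 = 430
px1_4 = 320
py1_4 = 300
px1_5 = 240
py1_5 = 205
px0_6 = 260
py0_6 = 410
center_x_7 = 175
center_y_7 = 235
radius_7 = 50
px2_8 = 45
py2_8 = 305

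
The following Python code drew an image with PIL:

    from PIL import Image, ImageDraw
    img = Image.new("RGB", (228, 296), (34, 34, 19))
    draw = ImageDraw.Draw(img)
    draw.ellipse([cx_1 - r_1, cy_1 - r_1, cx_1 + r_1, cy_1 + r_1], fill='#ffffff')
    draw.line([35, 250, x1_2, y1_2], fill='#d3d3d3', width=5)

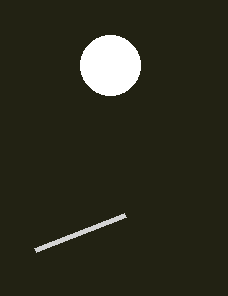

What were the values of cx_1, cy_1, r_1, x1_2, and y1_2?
cx_1 = 110; cy_1 = 65; r_1 = 30; x1_2 = 125; y1_2 = 215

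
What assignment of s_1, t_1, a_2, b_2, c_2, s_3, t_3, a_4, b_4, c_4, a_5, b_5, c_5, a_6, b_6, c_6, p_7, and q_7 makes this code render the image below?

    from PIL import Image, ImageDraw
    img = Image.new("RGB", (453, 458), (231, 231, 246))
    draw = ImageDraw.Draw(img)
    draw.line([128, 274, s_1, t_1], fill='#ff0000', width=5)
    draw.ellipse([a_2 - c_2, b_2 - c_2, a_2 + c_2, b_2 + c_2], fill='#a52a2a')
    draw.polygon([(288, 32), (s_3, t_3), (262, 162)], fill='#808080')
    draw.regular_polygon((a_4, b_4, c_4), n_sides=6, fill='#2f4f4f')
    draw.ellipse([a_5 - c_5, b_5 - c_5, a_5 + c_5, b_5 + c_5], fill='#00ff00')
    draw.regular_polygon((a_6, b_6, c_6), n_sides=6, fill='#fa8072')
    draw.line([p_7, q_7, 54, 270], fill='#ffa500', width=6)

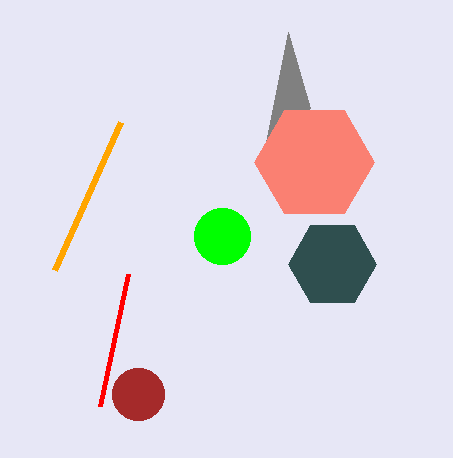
s_1 = 100; t_1 = 406; a_2 = 138; b_2 = 394; c_2 = 26; s_3 = 310; t_3 = 108; a_4 = 332; b_4 = 264; c_4 = 44; a_5 = 222; b_5 = 236; c_5 = 28; a_6 = 314; b_6 = 162; c_6 = 60; p_7 = 120; q_7 = 122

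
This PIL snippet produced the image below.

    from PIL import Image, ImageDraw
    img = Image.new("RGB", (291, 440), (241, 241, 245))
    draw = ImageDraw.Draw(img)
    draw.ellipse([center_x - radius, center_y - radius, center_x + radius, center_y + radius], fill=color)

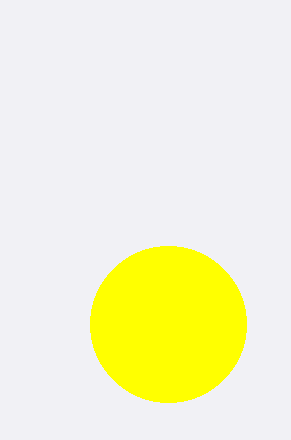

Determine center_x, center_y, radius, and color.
center_x = 168; center_y = 324; radius = 78; color = 'yellow'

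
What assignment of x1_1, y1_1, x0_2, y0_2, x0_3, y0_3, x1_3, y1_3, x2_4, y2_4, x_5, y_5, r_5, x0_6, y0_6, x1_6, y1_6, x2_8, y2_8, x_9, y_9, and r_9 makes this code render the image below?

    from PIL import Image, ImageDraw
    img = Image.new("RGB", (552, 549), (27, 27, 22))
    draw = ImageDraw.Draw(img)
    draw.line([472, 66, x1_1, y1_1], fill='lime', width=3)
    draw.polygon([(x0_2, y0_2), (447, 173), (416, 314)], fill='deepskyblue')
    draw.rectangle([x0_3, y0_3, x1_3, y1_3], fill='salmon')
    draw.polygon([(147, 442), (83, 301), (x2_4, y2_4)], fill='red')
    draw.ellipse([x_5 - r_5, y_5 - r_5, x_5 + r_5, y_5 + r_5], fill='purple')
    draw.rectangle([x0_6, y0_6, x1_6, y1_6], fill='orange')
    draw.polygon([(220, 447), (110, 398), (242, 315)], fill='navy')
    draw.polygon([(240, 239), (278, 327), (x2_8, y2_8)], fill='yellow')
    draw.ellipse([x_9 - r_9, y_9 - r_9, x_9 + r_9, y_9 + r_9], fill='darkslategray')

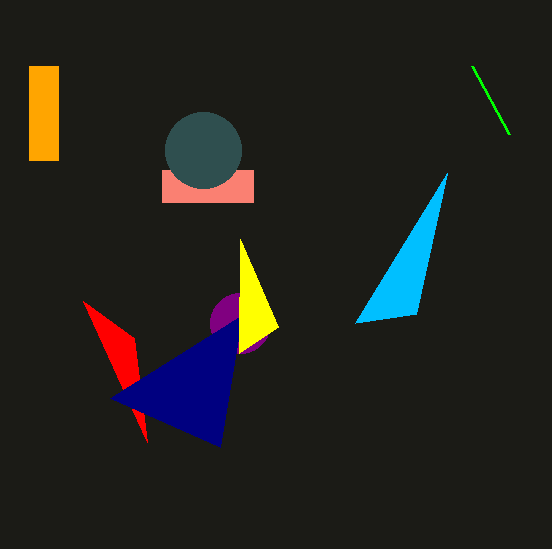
x1_1 = 509; y1_1 = 134; x0_2 = 355; y0_2 = 323; x0_3 = 162; y0_3 = 170; x1_3 = 253; y1_3 = 202; x2_4 = 134; y2_4 = 338; x_5 = 240; y_5 = 323; r_5 = 30; x0_6 = 29; y0_6 = 66; x1_6 = 58; y1_6 = 160; x2_8 = 239; y2_8 = 353; x_9 = 203; y_9 = 150; r_9 = 38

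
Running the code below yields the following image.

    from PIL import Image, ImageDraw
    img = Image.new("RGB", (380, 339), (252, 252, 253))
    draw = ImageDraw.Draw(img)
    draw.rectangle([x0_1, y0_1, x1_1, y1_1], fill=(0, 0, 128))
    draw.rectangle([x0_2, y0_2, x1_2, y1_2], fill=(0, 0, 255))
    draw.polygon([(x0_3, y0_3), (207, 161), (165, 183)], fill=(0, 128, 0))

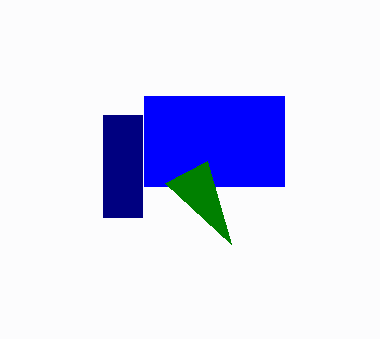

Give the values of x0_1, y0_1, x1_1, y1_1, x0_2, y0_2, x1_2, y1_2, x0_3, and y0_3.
x0_1 = 103
y0_1 = 115
x1_1 = 142
y1_1 = 217
x0_2 = 144
y0_2 = 96
x1_2 = 284
y1_2 = 186
x0_3 = 231
y0_3 = 244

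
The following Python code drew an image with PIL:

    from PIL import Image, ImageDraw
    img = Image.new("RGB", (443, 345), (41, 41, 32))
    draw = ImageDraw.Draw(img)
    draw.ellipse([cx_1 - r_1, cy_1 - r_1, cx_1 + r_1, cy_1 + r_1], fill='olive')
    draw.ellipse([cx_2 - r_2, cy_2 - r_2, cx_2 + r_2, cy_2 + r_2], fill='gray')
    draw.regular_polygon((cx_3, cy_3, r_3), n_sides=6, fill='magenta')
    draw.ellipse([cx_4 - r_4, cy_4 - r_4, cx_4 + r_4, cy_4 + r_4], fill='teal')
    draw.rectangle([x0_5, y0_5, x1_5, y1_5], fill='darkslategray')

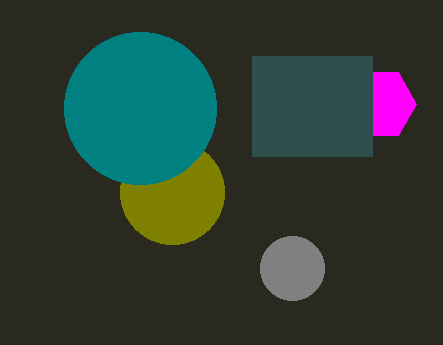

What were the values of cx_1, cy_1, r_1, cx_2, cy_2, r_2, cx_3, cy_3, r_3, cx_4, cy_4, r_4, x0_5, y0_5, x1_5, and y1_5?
cx_1 = 172, cy_1 = 192, r_1 = 52, cx_2 = 292, cy_2 = 268, r_2 = 32, cx_3 = 380, cy_3 = 104, r_3 = 36, cx_4 = 140, cy_4 = 108, r_4 = 76, x0_5 = 252, y0_5 = 56, x1_5 = 372, y1_5 = 156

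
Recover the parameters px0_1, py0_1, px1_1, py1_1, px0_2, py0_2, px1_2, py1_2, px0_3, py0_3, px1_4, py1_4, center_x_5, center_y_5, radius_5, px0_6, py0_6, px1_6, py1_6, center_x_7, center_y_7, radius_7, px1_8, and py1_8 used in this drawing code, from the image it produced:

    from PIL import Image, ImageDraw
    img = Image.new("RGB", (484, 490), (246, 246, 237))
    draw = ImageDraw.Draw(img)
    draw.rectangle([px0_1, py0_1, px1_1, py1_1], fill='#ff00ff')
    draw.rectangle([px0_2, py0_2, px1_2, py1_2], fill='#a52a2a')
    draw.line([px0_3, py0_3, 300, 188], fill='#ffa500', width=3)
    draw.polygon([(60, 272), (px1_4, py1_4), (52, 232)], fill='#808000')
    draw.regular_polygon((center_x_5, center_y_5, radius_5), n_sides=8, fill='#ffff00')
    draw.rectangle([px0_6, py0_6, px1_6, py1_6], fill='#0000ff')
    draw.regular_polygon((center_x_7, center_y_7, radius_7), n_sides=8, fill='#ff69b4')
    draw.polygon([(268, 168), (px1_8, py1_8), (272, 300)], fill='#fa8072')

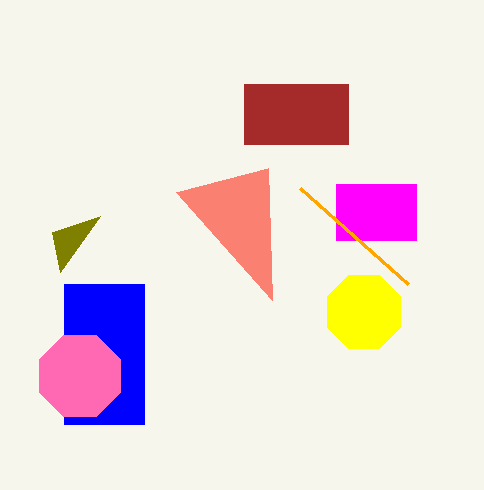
px0_1 = 336; py0_1 = 184; px1_1 = 416; py1_1 = 240; px0_2 = 244; py0_2 = 84; px1_2 = 348; py1_2 = 144; px0_3 = 408; py0_3 = 284; px1_4 = 100; py1_4 = 216; center_x_5 = 364; center_y_5 = 312; radius_5 = 40; px0_6 = 64; py0_6 = 284; px1_6 = 144; py1_6 = 424; center_x_7 = 80; center_y_7 = 376; radius_7 = 44; px1_8 = 176; py1_8 = 192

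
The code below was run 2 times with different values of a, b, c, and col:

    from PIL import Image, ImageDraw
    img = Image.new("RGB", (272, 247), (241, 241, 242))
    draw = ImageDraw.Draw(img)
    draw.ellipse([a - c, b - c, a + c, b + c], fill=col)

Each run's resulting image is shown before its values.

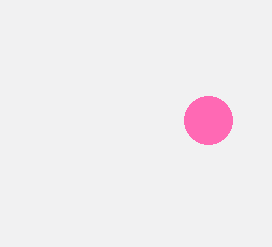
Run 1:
a = 208, b = 120, c = 24, col = 'hotpink'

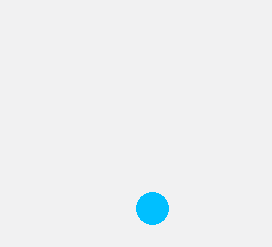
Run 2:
a = 152
b = 208
c = 16
col = 'deepskyblue'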